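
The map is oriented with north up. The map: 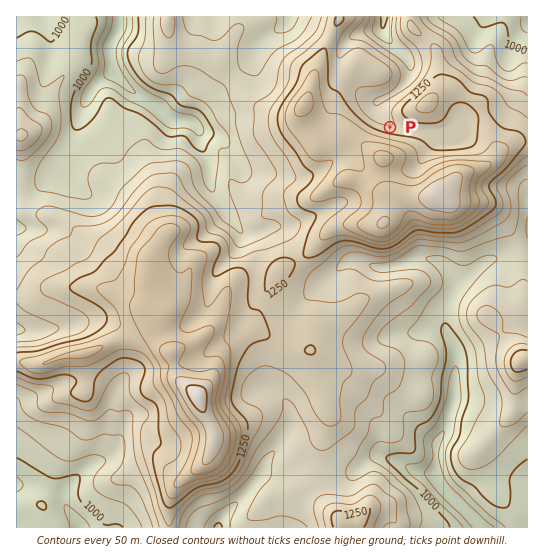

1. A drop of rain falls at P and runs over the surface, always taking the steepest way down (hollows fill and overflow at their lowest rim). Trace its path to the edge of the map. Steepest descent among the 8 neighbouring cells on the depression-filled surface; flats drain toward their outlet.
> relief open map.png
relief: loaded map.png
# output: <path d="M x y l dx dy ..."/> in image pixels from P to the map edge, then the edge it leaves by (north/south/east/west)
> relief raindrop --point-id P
<path d="M390 127l0-4-12-12 0-10 3 0 2-3 10-4 13-12 4-8 0-11-3-5-22-23-2-2 0-16"/>
exit: north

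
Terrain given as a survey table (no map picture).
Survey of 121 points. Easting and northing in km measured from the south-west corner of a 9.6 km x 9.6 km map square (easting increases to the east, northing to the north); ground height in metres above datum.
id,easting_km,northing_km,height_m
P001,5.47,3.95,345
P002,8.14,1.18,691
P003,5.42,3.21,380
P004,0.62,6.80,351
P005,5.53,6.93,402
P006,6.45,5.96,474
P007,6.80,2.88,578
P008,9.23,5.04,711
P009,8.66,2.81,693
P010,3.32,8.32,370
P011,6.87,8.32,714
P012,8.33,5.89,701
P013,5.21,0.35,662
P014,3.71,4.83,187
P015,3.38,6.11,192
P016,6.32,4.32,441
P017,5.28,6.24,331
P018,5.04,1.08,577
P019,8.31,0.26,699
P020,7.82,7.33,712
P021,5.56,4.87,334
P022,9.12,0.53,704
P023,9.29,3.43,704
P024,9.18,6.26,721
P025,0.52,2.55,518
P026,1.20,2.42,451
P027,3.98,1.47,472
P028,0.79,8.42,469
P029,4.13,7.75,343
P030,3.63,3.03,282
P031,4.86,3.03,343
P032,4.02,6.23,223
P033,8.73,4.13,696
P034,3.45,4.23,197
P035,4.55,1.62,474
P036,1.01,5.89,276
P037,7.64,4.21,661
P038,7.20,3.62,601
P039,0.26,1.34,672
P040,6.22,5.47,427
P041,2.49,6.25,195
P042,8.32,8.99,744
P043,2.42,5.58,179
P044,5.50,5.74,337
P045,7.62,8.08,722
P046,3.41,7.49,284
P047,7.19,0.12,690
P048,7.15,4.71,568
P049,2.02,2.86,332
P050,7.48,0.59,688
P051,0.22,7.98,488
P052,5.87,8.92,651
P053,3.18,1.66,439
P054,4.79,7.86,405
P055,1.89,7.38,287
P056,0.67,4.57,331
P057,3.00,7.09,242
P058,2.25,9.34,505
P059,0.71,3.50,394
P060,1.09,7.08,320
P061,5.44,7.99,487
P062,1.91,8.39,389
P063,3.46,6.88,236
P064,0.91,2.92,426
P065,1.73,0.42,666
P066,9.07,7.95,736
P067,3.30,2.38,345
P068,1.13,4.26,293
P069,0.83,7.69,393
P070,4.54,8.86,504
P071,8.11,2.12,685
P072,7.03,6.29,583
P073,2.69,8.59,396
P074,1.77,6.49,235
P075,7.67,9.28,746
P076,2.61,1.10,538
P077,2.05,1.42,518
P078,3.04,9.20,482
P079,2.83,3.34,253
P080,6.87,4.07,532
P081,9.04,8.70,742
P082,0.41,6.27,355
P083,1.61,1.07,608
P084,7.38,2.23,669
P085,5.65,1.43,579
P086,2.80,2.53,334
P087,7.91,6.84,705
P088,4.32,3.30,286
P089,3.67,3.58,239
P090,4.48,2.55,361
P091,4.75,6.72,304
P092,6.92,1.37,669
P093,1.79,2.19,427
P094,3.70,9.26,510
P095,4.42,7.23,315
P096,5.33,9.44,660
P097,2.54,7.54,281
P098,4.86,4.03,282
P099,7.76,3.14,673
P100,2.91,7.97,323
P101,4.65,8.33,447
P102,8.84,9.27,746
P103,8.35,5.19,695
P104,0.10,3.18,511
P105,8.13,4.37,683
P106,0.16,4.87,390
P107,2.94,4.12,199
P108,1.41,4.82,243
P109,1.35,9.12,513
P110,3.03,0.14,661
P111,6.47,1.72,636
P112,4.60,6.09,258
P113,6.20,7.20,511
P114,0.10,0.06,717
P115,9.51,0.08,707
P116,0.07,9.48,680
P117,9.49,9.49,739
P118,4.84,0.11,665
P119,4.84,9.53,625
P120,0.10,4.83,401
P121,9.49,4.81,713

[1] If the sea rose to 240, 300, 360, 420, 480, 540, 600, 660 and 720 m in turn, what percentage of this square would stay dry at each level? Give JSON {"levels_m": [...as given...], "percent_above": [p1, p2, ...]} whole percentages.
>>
{"levels_m": [240, 300, 360, 420, 480, 540, 600, 660, 720], "percent_above": [90, 81, 72, 63, 54, 46, 39, 32, 8]}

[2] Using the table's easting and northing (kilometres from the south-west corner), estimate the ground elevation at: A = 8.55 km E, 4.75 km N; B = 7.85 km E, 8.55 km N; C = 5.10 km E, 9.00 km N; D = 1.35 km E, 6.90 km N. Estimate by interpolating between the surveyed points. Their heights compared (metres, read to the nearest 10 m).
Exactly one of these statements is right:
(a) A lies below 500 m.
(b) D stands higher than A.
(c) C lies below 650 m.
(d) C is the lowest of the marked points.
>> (c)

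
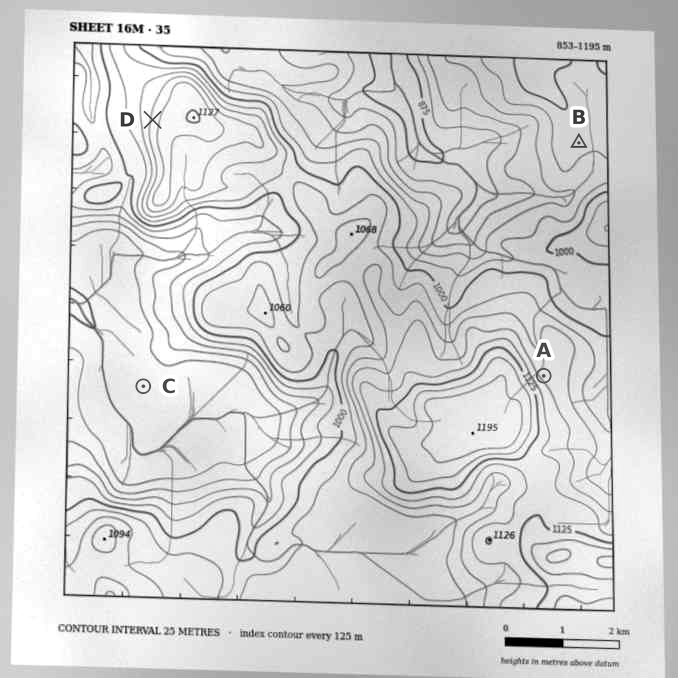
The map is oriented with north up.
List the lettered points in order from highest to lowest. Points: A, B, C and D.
D A B C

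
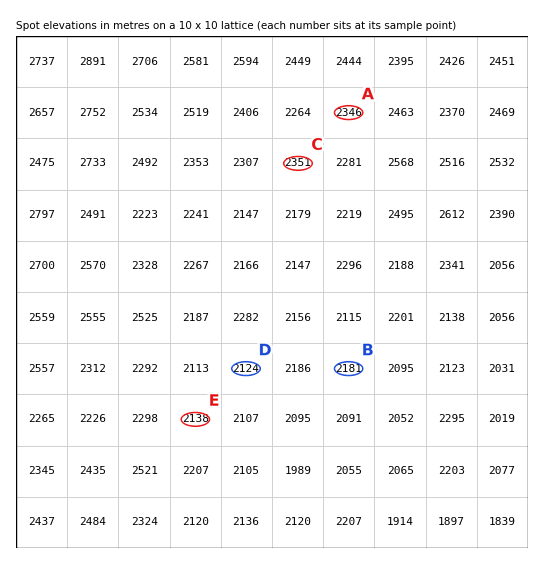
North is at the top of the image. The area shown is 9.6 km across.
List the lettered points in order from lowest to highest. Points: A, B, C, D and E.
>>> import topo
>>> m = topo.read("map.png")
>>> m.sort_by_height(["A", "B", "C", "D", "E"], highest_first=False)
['D', 'E', 'B', 'A', 'C']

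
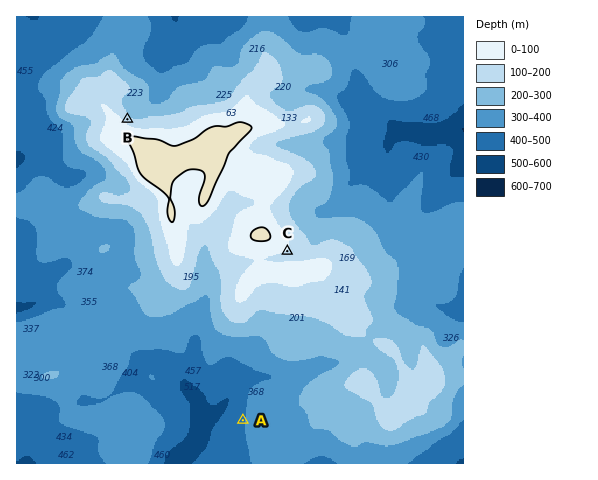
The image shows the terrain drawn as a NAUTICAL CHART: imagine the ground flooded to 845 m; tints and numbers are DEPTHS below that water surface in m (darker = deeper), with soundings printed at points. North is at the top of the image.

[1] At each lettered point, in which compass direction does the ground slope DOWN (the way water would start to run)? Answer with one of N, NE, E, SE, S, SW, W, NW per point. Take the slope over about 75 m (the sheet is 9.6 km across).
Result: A W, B NE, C SE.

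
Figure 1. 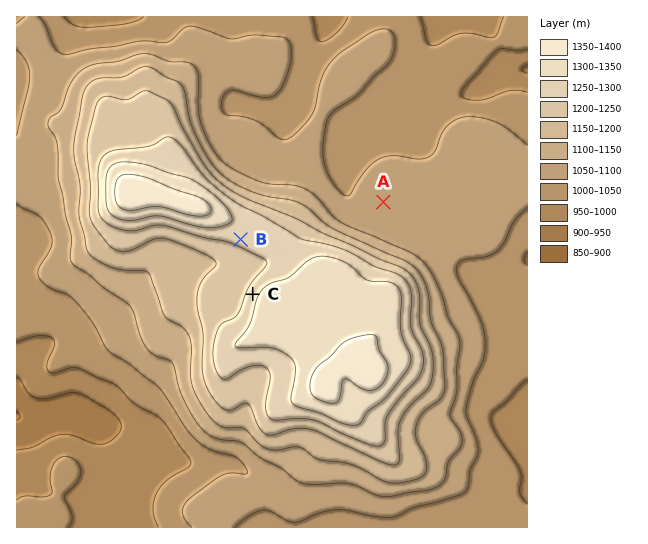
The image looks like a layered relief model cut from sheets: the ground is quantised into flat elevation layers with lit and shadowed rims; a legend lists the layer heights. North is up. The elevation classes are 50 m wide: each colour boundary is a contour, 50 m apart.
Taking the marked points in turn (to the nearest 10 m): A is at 1070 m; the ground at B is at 1270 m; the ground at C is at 1280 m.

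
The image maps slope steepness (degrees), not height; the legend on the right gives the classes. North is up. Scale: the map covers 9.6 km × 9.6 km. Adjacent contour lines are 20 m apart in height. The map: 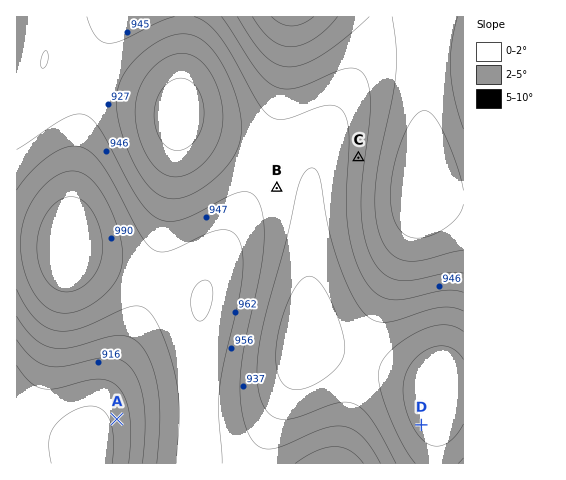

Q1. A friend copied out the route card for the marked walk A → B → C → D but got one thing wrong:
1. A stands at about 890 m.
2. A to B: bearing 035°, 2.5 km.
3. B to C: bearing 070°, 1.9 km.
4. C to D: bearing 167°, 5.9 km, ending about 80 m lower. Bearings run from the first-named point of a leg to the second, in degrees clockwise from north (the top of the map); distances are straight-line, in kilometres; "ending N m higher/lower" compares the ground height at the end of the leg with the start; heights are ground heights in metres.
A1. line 2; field distance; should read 6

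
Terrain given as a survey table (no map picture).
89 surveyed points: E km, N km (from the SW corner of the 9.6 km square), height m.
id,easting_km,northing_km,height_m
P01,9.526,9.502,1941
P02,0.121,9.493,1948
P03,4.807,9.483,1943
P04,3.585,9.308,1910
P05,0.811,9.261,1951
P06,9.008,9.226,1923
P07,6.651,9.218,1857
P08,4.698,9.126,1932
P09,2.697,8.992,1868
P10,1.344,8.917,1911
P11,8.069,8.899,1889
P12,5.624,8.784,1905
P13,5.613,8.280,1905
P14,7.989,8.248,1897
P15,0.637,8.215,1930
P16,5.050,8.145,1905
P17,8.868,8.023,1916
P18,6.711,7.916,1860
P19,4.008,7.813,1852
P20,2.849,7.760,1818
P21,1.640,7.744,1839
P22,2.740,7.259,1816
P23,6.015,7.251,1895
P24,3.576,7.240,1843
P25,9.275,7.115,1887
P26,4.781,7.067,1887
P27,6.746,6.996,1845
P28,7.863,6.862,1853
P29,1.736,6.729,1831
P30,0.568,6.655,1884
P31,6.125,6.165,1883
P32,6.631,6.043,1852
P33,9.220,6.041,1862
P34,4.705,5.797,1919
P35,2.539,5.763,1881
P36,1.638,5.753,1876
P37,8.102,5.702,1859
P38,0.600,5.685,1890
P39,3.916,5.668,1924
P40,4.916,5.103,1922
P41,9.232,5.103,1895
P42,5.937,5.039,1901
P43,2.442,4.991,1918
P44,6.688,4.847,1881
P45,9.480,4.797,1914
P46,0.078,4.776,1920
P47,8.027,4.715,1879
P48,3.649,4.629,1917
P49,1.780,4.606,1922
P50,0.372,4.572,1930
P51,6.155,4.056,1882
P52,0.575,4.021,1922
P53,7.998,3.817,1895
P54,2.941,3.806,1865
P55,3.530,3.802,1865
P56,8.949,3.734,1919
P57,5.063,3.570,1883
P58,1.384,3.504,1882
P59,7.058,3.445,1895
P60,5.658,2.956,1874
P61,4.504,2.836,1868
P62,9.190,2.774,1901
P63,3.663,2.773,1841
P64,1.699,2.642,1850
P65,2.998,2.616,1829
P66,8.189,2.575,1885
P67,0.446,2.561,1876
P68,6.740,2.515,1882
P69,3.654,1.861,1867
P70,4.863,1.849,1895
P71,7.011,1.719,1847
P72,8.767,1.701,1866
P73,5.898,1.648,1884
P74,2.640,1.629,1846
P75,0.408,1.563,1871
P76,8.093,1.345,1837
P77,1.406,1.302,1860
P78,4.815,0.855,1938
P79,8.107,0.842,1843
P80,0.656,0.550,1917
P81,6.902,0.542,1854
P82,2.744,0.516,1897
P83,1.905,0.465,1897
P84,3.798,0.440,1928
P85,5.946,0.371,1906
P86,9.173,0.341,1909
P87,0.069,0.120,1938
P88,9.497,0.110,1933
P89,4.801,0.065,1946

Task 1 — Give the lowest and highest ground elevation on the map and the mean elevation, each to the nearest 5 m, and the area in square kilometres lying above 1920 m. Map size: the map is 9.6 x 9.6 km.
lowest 1805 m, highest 1960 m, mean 1885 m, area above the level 11.7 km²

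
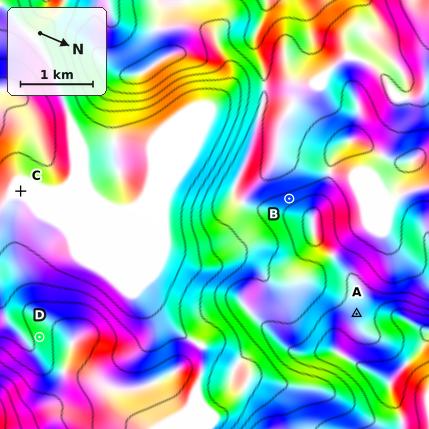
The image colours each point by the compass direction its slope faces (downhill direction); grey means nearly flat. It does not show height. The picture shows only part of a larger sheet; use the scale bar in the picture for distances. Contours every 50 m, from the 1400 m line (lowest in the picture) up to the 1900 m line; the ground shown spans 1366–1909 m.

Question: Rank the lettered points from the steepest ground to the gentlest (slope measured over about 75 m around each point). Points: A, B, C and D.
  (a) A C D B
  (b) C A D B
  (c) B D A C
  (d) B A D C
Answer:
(c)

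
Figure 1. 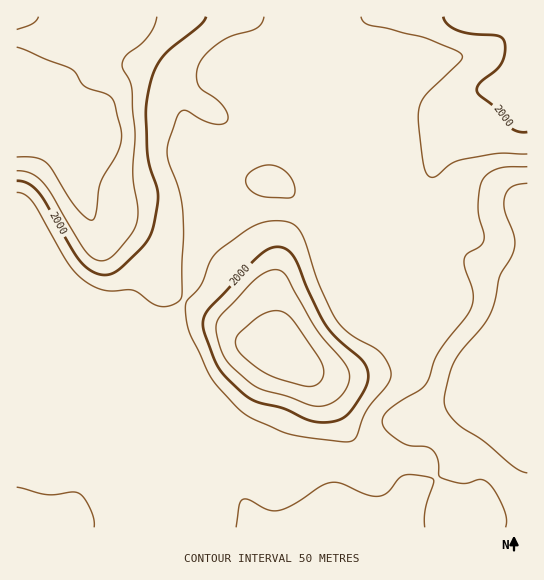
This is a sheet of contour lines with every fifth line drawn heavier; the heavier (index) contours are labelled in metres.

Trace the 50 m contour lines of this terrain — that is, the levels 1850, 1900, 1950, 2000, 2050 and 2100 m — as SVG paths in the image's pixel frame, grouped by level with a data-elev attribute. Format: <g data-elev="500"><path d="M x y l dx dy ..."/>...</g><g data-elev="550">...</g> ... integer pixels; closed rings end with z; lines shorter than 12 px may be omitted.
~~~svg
<g data-elev="1850"><path d="M527 473l-12-5-32-27-25-16-11-13-3-11 5-24 4-14 8-12 20-22 8-12 6-15 5-25 14-26 1-13-10-28 0-15 3-5 5-4 14-3"/></g><g data-elev="1900"><path d="M236 527l3-22 4-6 7 1 17 10 11 1 16-7 28-18 12-4 9 2 24 11 12 1 10-5 12-14 9-3 19 3 5 4-9 28 0 18"/><path d="M506 527l1-8-3-10-7-15-8-11-8-4-14 4-6 0-20-6-2-2-1-16-5-9-7-3-16-1-8-3-16-13-3-4-1-5 3-7 5-5 29-19 6-5 13-32 27-35 6-9 2-8 0-8-8-24-1-8 3-7 12-7 5-6 0-7-5-16-1-11 2-18 3-10 6-6 10-5 28-1"/></g><g data-elev="1950"><path d="M94 527l0-8-3-9-6-11-6-5-6-2-26 3-30-8"/><path d="M333 441l16 1 6-4 12-28 22-28 2-7-1-6-4-10-7-8-29-17-14-15-17-34-14-43-7-14-7-5-8-2-12 0-10 2-18 10-24 17-7 8-11 27-15 18 0 14 3 14 23 48 31 34 12 7 31 13z"/><path d="M285 198l8-1 2-8-4-11-9-9-8-4-9 0-11 4-7 6-1 4 0 6 8 8 11 4z"/><path d="M17 192l8 3 8 7 35 61 9 11 10 9 10 5 9 3 28 0 17 12 8 3 10 0 9-4 3-4 1-5 1-79-4-24-11-32-1-8 2-9 8-24 5-6 5 0 14 8 10 4 10 1 5-2 2-7-5-9-8-8-13-8-4-5-2-10 2-9 7-11 12-10 14-9 25-7 6-6 2-6"/><path d="M361 17l2 5 5 3 57 13 30 12 7 5 0 3-2 4-34 33-6 11-2 15 4 34 3 14 4 7 6 1 15-13 12-4 36-7 29 1"/></g><g data-elev="2000"><path d="M317 422l18-1 8-3 6-5 17-26 2-9 0-8-7-11-24-21-12-13-16-32-11-28-5-10-10-7-10-1-8 4-10 8-46 50-6 10 1 11 10 28 5 11 8 9 18 17 12 7 26 6 23 11z"/><path d="M17 181l12 3 10 9 35 60 12 14 9 6 10 2 8-2 9-6 19-18 7-10 5-12 4-20 0-17-7-22-2-13-2-37 1-19 6-24 5-12 7-9 34-28 7-9"/><path d="M443 17l5 8 10 6 15 3 24 1 6 4 2 11-3 12-6 8-17 13-2 4 0 4 3 4 17 14 13 18 8 5 9 0"/></g><g data-elev="2050"><path d="M314 406l14-1 12-8 8-14 1-12-6-10-28-34-29-52-7-5-9 0-8 4-8 7-35 37-3 11 4 18 4 10 6 8 25 21 8 4 23 6z"/><path d="M17 171l14 3 13 9 8 12 30 51 9 11 6 3 6 1 7-3 7-6 17-22 4-16-5-39 2-40-3-45-2-9-7-12-1-6 4-8 15-11 8-8 5-10 3-9"/></g><g data-elev="2100"><path d="M304 386l9 0 6-3 4-8 0-8-7-13-21-31-8-9-9-3-12 2-11 6-17 16-3 6 2 8 5 6 12 11 19 11z"/><path d="M17 157l18 1 11 4 6 8 23 37 11 11 7 2 3-7 4-30 18-31 4-17-7-32-5-7-25-10-10-14-5-4-53-21"/><path d="M17 29l16-5 5-7"/></g>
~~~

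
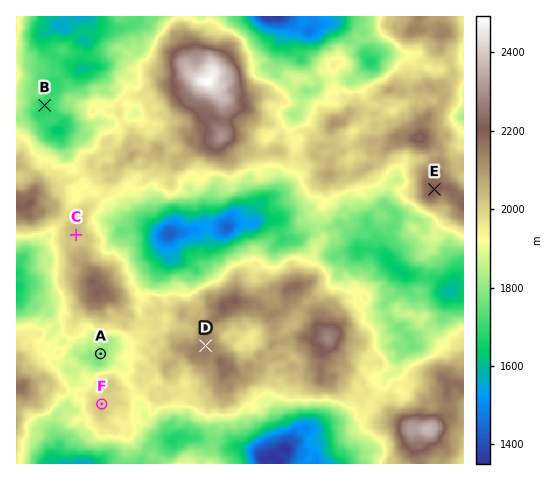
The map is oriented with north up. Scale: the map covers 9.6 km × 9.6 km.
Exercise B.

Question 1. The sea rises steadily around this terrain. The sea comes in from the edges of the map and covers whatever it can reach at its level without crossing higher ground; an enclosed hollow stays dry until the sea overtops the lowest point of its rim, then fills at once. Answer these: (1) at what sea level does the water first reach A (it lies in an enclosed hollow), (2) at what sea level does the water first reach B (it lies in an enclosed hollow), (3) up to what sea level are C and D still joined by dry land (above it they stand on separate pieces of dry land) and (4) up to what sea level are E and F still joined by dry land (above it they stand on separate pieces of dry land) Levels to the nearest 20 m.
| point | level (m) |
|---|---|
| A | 1900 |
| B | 1700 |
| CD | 1980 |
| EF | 1940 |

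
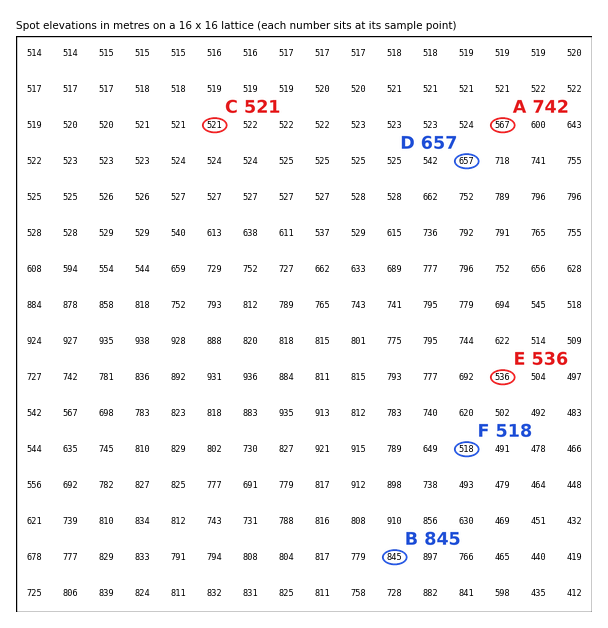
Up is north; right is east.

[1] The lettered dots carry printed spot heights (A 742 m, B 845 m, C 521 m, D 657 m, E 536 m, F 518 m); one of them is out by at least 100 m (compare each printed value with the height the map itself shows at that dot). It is A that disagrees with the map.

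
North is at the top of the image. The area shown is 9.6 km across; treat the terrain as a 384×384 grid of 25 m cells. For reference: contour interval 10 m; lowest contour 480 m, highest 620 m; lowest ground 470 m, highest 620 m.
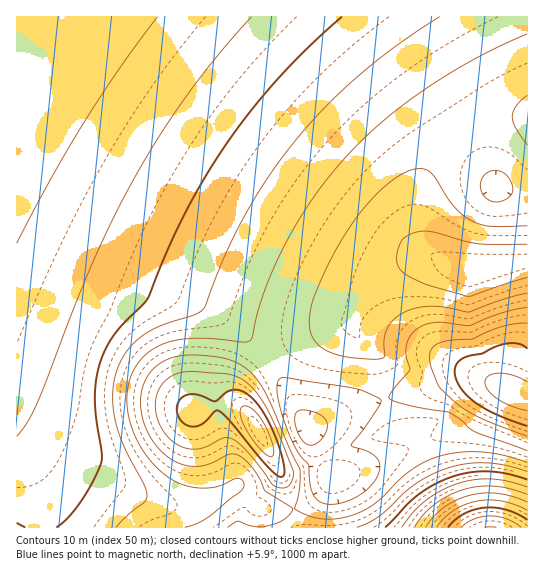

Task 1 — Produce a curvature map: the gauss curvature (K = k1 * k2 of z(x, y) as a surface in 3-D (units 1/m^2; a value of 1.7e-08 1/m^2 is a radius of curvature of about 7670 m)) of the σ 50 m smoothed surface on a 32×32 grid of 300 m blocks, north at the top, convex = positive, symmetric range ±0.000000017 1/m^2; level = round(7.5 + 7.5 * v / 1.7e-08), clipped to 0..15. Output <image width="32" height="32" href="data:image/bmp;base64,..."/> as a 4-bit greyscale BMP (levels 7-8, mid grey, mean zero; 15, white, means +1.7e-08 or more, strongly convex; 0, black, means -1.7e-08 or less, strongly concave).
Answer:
<image width="32" height="32" href="data:image/bmp;base64,Qk12AgAAAAAAAHYAAAAoAAAAIAAAACAAAAABAAQAAAAAAAACAAATCwAAEwsAABAAAAAAAAAAAAAAABEREQAiIiIAMzMzAERERABVVVUAZmZmAHd3dwCIiIgAmZmZAKqqqgC7u7sAzMzMAN3d3QDu7u4A////AHiIh3d3iIaJhniId3eJmql4iId3d3d3aFJ5iIh3eImYeIiHh3d3eKFwiYiHd3d3d3eIiId3d3nG51mIh3d3d3d3iId3d4h5mmc2eHd3d3d3d3h3d4iIdo+cqHeId3d3d3d3d3eImGPfe4iHeIiHd4iHd3d4iJhVxmiIh3d3eIiIh3d3eIiIZ3Rnh3d3d2eIiId3d3eIiHdld3iHd3d4iIh3d3d3iIh3Z3eIiIh4eId3d3d3d3d3d3d3iIiHiHd4iHd3d3d3d3d3eIiId3iHeIh3d3d3d3d3d3iIh3d3d4eId3d3h3eId3d4iHd3d3eHd3d3d3d3d3d3eIh3d3d4mHd3d3d3d3d3d3eIh3d3eIiId3d3d3d3d3d3iIiIiHd3d3d3d3d3d3d3d3iIiId3eIh3d3d3d3d3d3d3iId3d4iHd3d3d3d3d3d3d3iHd3eIh3d3d3d3d3d3d3d4h3d3iId3d3d3d3d3d3d3eId3d3iHd3d3d3d3d3d3d3eId3d3d3d3d3d3d3d3d3d3iHd3d3d3d3d3d3d3d3d3d3iHd3d3d3d3d3d3d3d3d3d4iId3d3d3d3d3d3d3d3d3d4iIh3d3d3d3d3d3d3d3d3d3iIiId3d3d3d3d3d3d3d3d3eIiHd3d3d3d3d3d3d3d3d3d3d3d3d3d3d3d3d3d3d3d3d3"/>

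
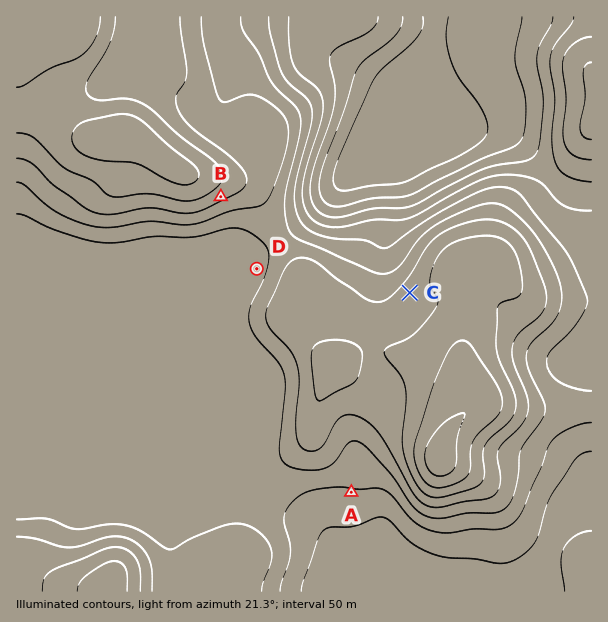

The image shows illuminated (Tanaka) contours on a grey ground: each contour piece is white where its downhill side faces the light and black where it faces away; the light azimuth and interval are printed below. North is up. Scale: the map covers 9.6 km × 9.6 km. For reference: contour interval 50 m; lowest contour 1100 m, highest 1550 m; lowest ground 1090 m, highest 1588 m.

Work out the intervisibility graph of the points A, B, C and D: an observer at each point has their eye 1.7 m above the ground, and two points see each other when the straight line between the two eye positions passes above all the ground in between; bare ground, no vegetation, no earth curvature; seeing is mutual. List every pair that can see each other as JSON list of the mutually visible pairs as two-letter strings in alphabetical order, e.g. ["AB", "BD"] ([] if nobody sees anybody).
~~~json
["BC", "BD"]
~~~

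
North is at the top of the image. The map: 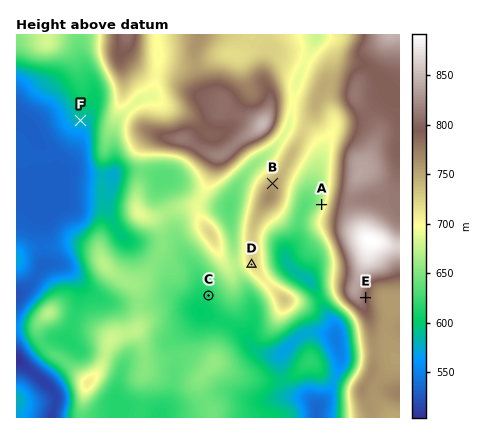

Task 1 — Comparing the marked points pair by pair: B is higher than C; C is lower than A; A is higher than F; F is lower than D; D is lower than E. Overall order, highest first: E B D A C F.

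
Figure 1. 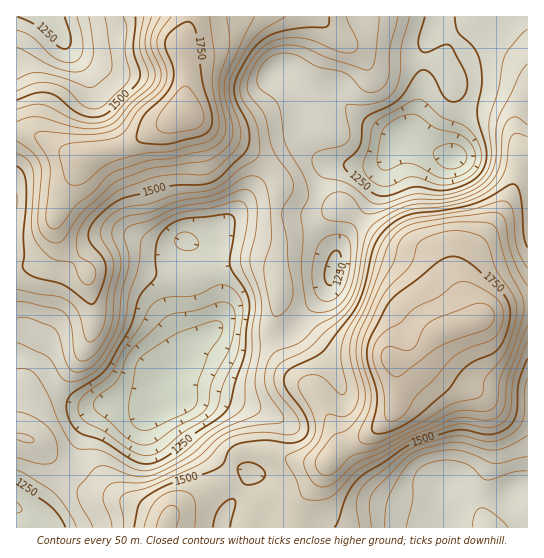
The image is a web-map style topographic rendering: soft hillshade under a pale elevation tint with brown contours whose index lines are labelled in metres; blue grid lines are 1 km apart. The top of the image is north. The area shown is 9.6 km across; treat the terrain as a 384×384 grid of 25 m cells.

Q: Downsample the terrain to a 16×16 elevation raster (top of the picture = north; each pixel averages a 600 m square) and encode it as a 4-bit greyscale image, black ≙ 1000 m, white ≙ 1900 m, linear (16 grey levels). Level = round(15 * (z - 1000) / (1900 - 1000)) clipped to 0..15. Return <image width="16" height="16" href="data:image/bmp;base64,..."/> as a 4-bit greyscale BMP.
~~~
<image width="16" height="16" href="data:image/bmp;base64,Qk32AAAAAAAAAHYAAAAoAAAAEAAAABAAAAABAAQAAAAAAIAAAAATCwAAEwsAABAAAAAAAAAAAAAAABEREQAiIiIAMzMzAERERABVVVUAZmZmAHd3dwCIiIgAmZmZAKqqqgC7u7sAzMzMAN3d3QDu7u4A////AEVoqYmZhlRVVmZ4iJqXVFVlUzWImrqGd2UyElZ6vcupVUIRNomt7clWYxEleK7u22eFMiVmne7siIVENnVr3duZhkRGdVrMypqGVEZmaKu5m6mHZnZUVXisy7qXZUIiSKqs3bhlUyNHiHnNp2VVREZlaL23VnZERVRovLmIhkRV"/>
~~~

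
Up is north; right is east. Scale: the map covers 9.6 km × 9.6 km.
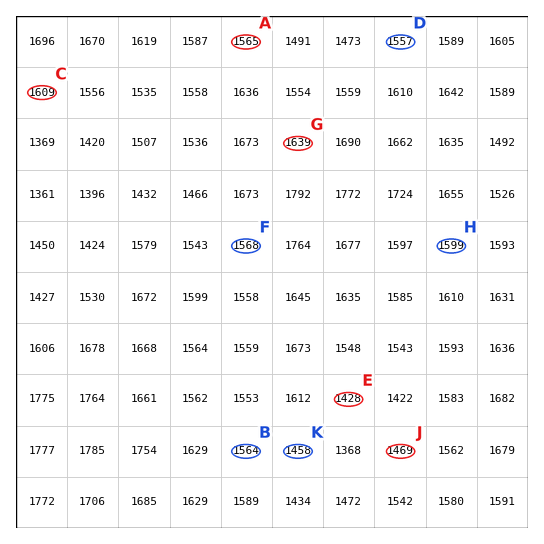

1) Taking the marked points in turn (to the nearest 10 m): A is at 1570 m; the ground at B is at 1560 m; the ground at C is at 1610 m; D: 1560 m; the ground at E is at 1430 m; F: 1570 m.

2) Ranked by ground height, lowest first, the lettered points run K J H G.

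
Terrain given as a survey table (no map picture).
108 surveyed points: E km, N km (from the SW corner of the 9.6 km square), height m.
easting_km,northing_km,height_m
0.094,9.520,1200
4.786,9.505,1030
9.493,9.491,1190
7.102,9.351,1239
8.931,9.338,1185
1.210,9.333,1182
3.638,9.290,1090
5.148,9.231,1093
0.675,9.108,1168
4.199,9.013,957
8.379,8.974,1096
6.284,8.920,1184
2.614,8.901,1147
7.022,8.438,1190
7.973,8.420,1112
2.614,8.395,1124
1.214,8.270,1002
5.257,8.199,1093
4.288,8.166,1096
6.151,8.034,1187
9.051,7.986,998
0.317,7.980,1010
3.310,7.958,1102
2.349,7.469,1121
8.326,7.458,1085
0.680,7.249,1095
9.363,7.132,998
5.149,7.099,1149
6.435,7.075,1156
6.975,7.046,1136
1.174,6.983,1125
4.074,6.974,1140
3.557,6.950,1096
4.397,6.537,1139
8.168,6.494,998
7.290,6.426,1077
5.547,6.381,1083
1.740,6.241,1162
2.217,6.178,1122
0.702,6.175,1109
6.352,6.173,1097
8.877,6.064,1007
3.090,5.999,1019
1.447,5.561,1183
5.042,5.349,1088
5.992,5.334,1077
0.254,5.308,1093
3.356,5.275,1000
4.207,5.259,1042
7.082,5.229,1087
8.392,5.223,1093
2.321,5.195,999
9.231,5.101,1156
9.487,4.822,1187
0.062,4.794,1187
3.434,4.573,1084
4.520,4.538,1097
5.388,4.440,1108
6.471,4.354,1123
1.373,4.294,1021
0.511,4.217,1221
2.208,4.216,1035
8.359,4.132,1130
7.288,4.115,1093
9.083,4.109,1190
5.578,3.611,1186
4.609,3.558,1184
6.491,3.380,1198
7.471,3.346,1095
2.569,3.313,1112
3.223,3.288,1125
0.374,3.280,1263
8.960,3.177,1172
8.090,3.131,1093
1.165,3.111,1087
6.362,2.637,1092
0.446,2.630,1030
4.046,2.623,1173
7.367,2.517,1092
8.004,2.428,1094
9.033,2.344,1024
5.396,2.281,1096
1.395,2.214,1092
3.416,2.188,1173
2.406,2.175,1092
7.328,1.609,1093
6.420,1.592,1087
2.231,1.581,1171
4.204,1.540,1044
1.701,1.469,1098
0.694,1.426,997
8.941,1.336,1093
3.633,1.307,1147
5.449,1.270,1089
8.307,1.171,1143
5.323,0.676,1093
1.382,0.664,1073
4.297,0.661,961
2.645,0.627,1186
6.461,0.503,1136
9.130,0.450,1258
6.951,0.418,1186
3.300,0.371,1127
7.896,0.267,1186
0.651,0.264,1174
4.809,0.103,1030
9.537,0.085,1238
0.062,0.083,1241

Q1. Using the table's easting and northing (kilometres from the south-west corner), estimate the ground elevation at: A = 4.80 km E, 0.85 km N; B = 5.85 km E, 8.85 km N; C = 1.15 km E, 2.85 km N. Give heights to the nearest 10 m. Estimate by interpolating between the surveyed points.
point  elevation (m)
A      1000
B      1120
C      1070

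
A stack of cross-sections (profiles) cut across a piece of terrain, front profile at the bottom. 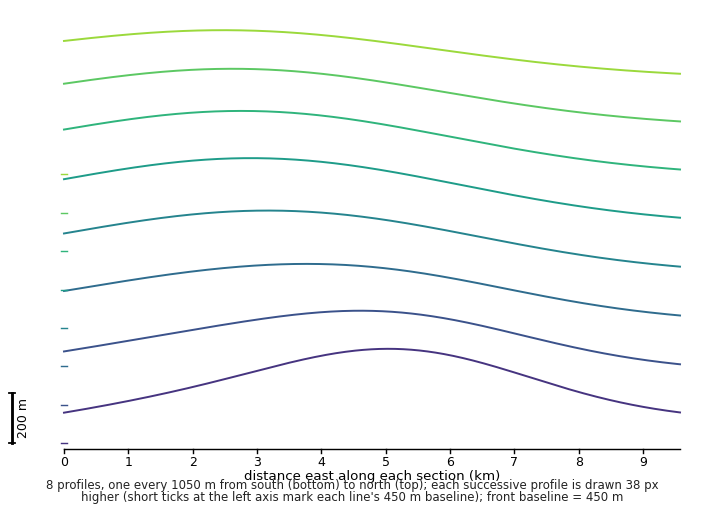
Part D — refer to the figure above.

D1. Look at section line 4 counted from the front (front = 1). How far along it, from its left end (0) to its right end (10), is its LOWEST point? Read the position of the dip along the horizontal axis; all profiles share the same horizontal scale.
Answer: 10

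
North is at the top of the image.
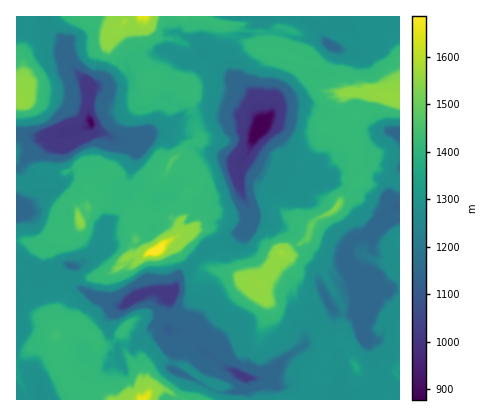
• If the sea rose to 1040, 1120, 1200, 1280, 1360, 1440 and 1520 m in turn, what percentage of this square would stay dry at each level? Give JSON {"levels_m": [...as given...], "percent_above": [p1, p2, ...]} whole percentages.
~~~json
{"levels_m": [1040, 1120, 1200, 1280, 1360, 1440, 1520], "percent_above": [96, 94, 79, 65, 37, 8, 5]}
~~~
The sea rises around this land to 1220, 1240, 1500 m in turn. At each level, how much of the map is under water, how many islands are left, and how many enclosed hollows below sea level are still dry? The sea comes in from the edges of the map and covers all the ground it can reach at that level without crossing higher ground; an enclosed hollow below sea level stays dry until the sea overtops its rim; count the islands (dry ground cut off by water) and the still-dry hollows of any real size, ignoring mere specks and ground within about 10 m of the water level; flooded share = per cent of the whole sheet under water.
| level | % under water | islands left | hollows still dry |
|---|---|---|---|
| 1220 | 10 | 0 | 6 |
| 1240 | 11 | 0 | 4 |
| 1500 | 94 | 4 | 0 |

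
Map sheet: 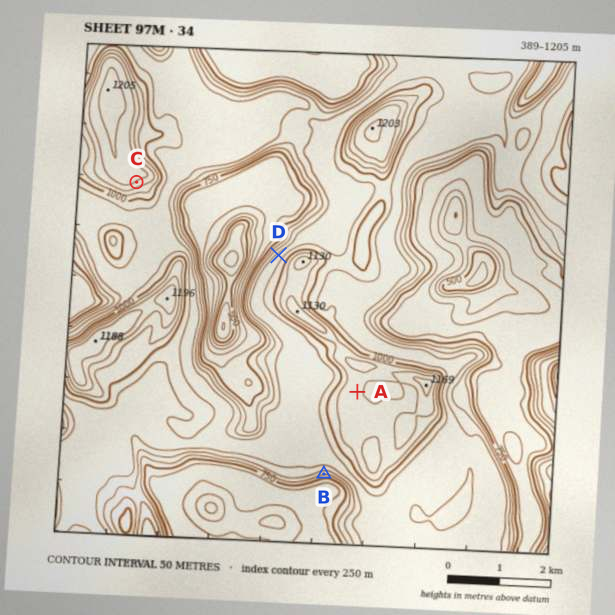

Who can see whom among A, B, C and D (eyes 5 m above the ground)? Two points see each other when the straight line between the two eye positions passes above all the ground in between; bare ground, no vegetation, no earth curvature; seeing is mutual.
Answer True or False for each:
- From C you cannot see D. False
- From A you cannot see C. False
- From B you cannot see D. True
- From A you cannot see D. True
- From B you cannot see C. True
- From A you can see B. False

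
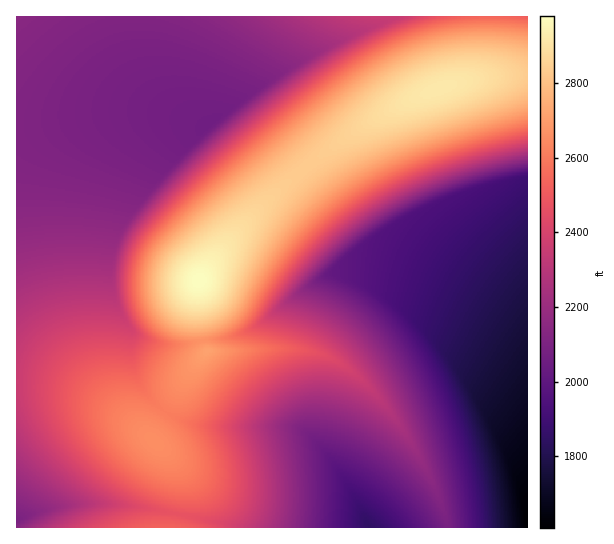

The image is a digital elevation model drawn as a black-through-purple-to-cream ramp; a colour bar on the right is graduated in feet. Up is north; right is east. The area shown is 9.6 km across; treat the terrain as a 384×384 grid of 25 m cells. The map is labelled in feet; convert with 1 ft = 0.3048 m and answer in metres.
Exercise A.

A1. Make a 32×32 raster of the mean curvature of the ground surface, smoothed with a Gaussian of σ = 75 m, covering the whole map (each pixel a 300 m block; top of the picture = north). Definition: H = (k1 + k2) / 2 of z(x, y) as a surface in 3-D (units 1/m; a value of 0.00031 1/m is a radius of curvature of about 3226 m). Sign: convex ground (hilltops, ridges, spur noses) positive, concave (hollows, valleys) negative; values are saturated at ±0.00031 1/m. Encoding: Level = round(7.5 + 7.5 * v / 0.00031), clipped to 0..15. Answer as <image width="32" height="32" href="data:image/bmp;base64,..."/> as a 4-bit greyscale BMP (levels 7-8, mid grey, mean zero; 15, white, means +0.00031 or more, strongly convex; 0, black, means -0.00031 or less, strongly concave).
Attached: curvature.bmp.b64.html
<image width="32" height="32" href="data:image/bmp;base64,Qk12AgAAAAAAAHYAAAAoAAAAIAAAACAAAAABAAQAAAAAAAACAAATCwAAEwsAABAAAAAAAAAAAAAAABEREQAiIiIAMzMzAERERABVVVUAZmZmAHd3dwCIiIgAmZmZAKqqqgC7u7sAzMzMAN3d3QDu7u4A////ABR4mZh2QzRWZVRBN3fKiIV0IRESNXmZmIiHdHd36IiEd3d4iJmZmZiId0Z3ediIdHd4iJmZmZmIh3ZHd32YiGZ4iIiZmZmYiHd0Z3etiIdHiIiJmZmYiHd2Rnd46YiGV4iImZmYZVVEQ1d3fLiIdHeIiJmZZpmId3Znd62IiFV3iIiJl2mZiHd3Z3noiIdHd4iIiIWZmYd3d3eumIh0Z3eIiIiFmayqmZmt2YiIVXd3iIiIcyEkV73dyoiIhld3d4iIiFCLuYQCeIiIiGV3d3eIiIcJu7u7oQeIiIVXd3d3iIiGC7u7u6kwWIZGd3d3d4h3dDu7u6qZlgBFd3d3d3d3d3Q7u7qpmZmAB3d3d3d3d3d2C7uqqZmZmSBnd3d3d3d3dwiqqqmZmZmVAnd3d3d3d3dQmqqpmZmZmYEDd3d3d3d3chmqqpmZmZmZcQFXd3d3d3cDmqmZmZmZmZmEAAJ3d3d3cFmpmZmZmZmZmZhkd3d3d3YFmZmZmZmZmZmZmXd3d3d3YEmZmZmZmZmZmZl3d3d3d3cCmZmZmZmZmZmZd3d3d3d3cQiZmaqqqqqpmXd3d3d3d3cwWZqqqqqqqqp3d3d3d3d3dgB5qqqqqqqqd3d3d3d3d3d0Aoqqqqqqqnd3d3d3d3d3d3MBeqqqqqp3d3d3d3d3d3d4dABIqqqq"/>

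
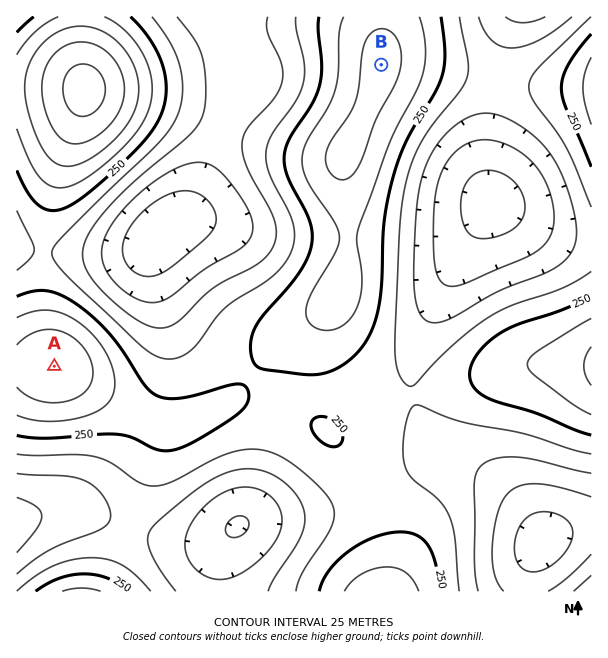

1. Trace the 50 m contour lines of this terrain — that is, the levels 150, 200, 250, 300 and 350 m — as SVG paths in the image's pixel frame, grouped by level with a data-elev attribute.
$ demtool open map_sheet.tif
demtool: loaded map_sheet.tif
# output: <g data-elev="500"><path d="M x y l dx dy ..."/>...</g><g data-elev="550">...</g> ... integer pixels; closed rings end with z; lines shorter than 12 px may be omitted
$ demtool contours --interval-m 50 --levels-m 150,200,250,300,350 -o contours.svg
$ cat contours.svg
<g data-elev="150"><path d="M531 572l-10-5-6-10 0-15 5-15 7-9 10-6 12 0 12 4 8 6 3 6 0 9-3 9-8 11-10 9-11 5z"/><path d="M231 537l-3-1-2-5 2-9 9-6 5 0 4 2 3 6-3 7-7 6z"/><path d="M146 276l-8-2-6-4-5-6-4-7 0-15 9-18 18-18 20-12 9-3 9 0 7 1 8 4 8 8 4 9 1 9-4 9-12 12-32 26-12 6z"/><path d="M476 238l-9-7-4-10-2-17 2-15 6-10 8-6 11-3 12 2 12 8 9 11 4 13-2 12-5 9-12 8-17 5z"/></g><g data-elev="200"><path d="M176 591l-16-21-9-18-3-12 3-10 20-20 36-28 21-10 20-3 18 3 18 10 14 15 7 16-1 12-4 12-26 41-6 13"/><path d="M478 591l-4-27 0-78 2-12 4-7 6-5 8-3 22-2 20 3 55 13"/><path d="M591 575l-17 16"/><path d="M17 473l49 3 18 4 10 6 7 8 7 10 3 11-2 7-7 6-52 22-15 9-18 15"/><path d="M434 323l-8-2-6-7-4-11-2-15 2-73 3-23 4-18 5-13 7-14 9-11 11-10 12-8 10-4 11-1 10 2 17 7 16 12 14 13 10 15 10 21 9 27 3 20-2 15-8 13-15 12-54 21-48 28z"/><path d="M268 17l-1 15 14 31 2 9-1 9-3 9-6 9-26 30-4 9-1 9 2 11 4 12 26 49 2 12-1 12-6 11-10 9-46 25-37 35-8 4-9 1-10-2-12-6-15-11-17-15-10-12-8-10-4-11 0-9 1-9 5-10 18-24 29-29 52-43 9-11 5-9 3-10 1-15-3-33-8-18-18-24"/><path d="M572 17l-17 13-15 9-15 7-13 2-11-2-9-5-8-11-5-13"/></g><g data-elev="250"><path d="M129 591l-10-7-11-6-12-3-12-1-13 1-12 3-23 13"/><path d="M441 591l-6-30-7-16-11-9-7-3-9-1-12 1-14 4-25 13-11 10-10 10-6 11-4 10"/><path d="M328 446l7 1 5-3 3-6-1-7-6-8-6-4-7-3-6 1-5 5 0 9 7 9z"/><path d="M17 435l28 3 56-4 18 0 13 4 24 11 15 1 21-7 39-24 14-12 4-11-3-9-7-3-11 1-46 13-14 1-10-3-8-5-6-6-21-34-14-18-15-15-16-13-16-10-15-4-14 0-16 5"/><path d="M591 297l-33 14-42 14-16 8-12 9-10 11-6 10-2 11 1 7 3 6 6 6 7 5 49 15 39 17 16 5"/><path d="M17 170l10 21 9 12 12 7 12 0 15-8 21-16 35-31 20-23 8-13 5-14 2-15-1-15-4-15-7-15-11-15-12-13"/><path d="M591 34l-13 16-10 15-5 12-2 10 4 20 26 60"/><path d="M34 17l-17 15"/><path d="M319 17l-1 13 4 36-3 20-7 18-23 36-4 9-1 9 1 10 3 11 22 43 2 12-1 12-4 14-9 15-40 48-5 10-3 12 3 15 6 8 8 2 42 5 20-3 19-11 15-16 11-20 4-16 3-18 4-73 8-39 12-36 30-51 8-21 2-21-4-33"/></g><g data-elev="300"><path d="M17 387l9 8 12 5 13 3 14-1 12-4 9-7 5-8 2-11-2-12-7-12-10-10-12-6-12-3-12 2-11 5-10 9"/><path d="M591 347l-5 9-2 10 1 9 6 10"/><path d="M337 179l5 1 6-2 9-9 6-13 13-37 17-31 6-13 2-15-1-13-5-11-9-7-11 1-4 3-5 7-4 13-3 33-4 16-6 12-16 24-6 12-2 9 2 8 4 7z"/><path d="M60 165l9 1 11-2 12-6 13-10 21-22 7-12 4-12 2-10-1-12-3-12-6-12-7-10-9-8-11-7-10-4-11-1-10 1-11 4-9 5-9 8-7 9-5 10-4 11-1 12 1 13 8 32 13 24 6 6z"/></g><g data-elev="350"><path d="M78 116l8 0 9-4 6-8 4-11 0-10-4-9-7-6-8-4-8 1-7 4-5 6-3 9 0 11 3 9 5 7z"/></g>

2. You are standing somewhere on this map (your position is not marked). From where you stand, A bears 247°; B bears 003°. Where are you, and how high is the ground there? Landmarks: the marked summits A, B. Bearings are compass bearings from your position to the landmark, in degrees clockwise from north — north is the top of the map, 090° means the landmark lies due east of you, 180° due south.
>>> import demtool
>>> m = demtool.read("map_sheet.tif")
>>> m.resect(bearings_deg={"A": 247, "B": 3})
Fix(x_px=373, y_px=231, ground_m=265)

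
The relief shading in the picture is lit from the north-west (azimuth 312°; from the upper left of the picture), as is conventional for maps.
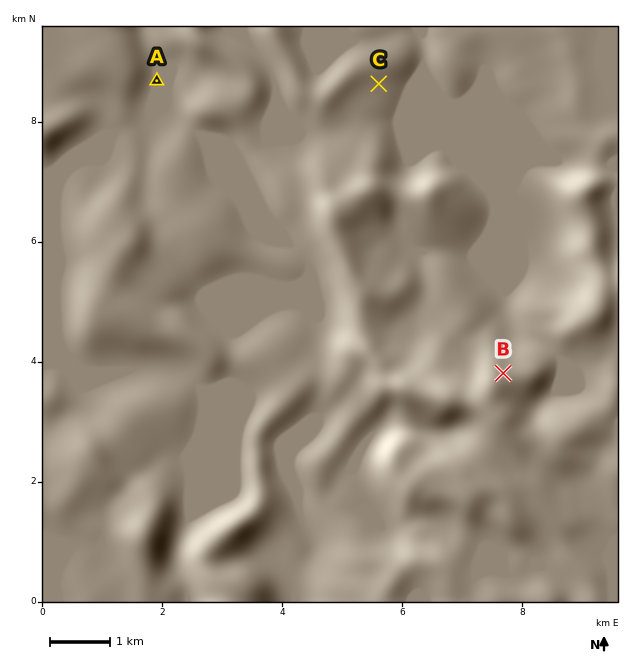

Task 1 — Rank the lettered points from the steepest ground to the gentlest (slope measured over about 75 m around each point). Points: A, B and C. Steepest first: B C A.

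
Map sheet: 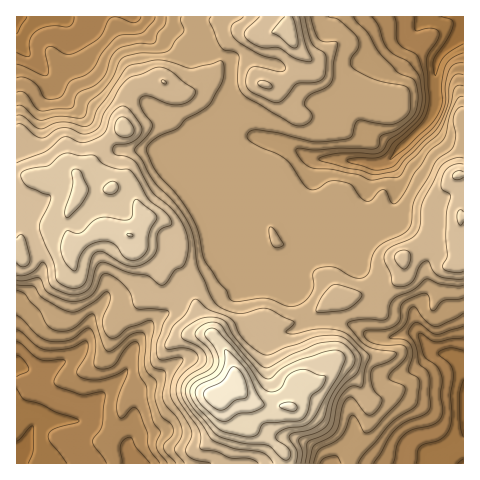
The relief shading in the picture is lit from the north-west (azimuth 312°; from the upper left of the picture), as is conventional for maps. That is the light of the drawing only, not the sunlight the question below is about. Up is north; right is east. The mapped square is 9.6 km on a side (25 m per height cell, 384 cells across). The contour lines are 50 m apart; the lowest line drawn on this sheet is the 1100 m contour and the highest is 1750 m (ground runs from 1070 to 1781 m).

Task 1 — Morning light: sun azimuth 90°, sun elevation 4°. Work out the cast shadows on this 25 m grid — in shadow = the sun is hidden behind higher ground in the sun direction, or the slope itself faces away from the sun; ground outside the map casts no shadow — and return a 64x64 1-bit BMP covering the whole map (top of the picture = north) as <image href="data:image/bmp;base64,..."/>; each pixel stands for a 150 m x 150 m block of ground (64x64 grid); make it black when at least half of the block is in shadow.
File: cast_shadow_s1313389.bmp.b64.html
<image width="64" height="64" href="data:image/bmp;base64,Qk0+AgAAAAAAAD4AAAAoAAAAQAAAAEAAAAABAAEAAAAAAAACAAATCwAAEwsAAAIAAAAAAAAA////AAAAAAD//////A4AAP/////8BwAA/////zgBAAD/////AACAAP////wAAMAA/////AAAwAD////4AAHAAP////gAAcAA////+AABwAD////wAAHAAP////AMAIAA/////B4AAAD////+HwAAAP////4fAAAA/////j+AAAD////8P8AAAP////wf4AAA////+AfgADD////wAOAAcP////AAAADw/P//4AAAAOD8fD/AAAAA4P4+B4AD8ADg/g8BgAf4AGD/D3AAB/gAAP8HcAAD+AAQ/wcAAADw/jj+DwAAAGP+eL4fAAAAD/58vh8AADA//j4+H4AAcD/+fn4PAADwB/9+fgIAAPAD//7+8AAA8AP//v5wwADwA//+/gPAAOAD//7+AYAA4AP//v8BgABgAf/+vwAAACAA//CfiAAAAAH//I+IAAAAH//8jwAAAAA///6eAAAAAD///v4AAAAAH//+/gAAAAAB//6eIAAAAMAP/p5+AAAAAA/+P/4AAAcAB/5//gAADgAB/3/+AAA8AAD/f/4AAfgAAP9//gAD+ABAf//+AAfwAAA+//8YD+AAAD7//zAP4AAAPv//8A/AgAA+///wB8PAAD7//wAD34AAHv//AB//AAAP9/9///8AAAf/////7gAAQf/////uAAAA//////4AAAD//////gAAAA=="/>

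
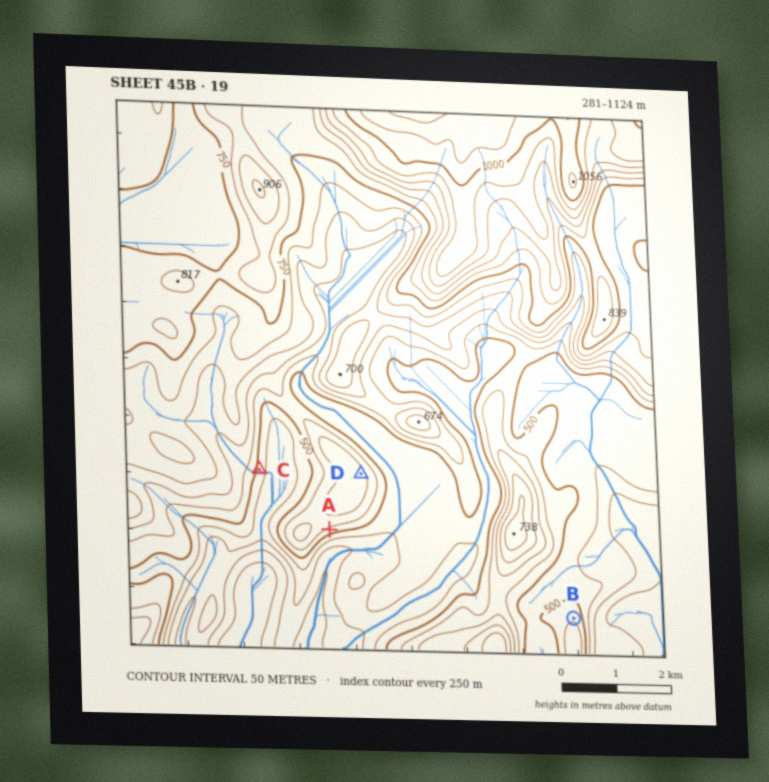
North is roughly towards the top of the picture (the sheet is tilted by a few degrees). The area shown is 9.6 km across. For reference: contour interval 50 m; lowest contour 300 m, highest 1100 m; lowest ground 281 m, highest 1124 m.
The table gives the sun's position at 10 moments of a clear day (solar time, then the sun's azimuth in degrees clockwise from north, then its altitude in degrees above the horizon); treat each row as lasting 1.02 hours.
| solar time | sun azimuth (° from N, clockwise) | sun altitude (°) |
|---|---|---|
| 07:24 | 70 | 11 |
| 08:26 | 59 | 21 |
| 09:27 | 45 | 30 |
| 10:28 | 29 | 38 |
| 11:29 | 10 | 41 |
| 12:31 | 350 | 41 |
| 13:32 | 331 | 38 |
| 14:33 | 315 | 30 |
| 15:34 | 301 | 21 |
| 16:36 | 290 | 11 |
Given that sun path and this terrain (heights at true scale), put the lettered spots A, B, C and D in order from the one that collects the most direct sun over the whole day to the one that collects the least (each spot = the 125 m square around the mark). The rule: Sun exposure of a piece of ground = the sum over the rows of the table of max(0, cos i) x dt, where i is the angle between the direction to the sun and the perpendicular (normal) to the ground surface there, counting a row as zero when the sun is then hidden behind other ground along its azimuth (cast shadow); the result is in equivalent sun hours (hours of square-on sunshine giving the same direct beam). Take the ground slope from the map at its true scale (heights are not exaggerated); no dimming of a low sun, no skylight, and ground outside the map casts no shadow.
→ B > D > C > A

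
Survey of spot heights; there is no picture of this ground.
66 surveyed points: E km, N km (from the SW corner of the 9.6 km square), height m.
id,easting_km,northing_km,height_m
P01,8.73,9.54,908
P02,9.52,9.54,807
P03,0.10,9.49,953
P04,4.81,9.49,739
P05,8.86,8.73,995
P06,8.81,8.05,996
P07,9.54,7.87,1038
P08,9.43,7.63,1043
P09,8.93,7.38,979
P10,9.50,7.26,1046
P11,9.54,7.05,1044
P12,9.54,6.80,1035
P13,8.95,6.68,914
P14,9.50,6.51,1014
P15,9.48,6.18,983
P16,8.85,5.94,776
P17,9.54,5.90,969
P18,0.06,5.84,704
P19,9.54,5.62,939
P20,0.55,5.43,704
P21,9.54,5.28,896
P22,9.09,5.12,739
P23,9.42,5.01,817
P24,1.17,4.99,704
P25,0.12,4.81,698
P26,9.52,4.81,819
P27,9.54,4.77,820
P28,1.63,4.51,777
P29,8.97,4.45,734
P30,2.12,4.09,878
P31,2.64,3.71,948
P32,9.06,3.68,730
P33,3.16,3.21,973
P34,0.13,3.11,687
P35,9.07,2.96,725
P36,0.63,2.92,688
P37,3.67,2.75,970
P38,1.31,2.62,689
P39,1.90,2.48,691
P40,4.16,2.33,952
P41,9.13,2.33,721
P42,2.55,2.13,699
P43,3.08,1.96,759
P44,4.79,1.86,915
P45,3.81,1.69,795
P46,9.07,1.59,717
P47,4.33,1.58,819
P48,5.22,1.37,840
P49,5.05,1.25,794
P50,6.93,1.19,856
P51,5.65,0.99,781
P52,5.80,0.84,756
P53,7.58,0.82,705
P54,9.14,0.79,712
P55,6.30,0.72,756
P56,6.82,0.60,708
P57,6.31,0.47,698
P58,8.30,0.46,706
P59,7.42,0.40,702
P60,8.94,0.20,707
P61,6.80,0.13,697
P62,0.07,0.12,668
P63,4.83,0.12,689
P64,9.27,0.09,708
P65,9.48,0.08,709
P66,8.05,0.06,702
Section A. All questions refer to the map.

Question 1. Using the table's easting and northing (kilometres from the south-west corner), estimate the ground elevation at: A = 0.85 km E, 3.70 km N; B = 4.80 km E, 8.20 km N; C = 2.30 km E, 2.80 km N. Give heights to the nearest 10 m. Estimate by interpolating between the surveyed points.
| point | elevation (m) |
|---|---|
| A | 690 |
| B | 740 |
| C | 780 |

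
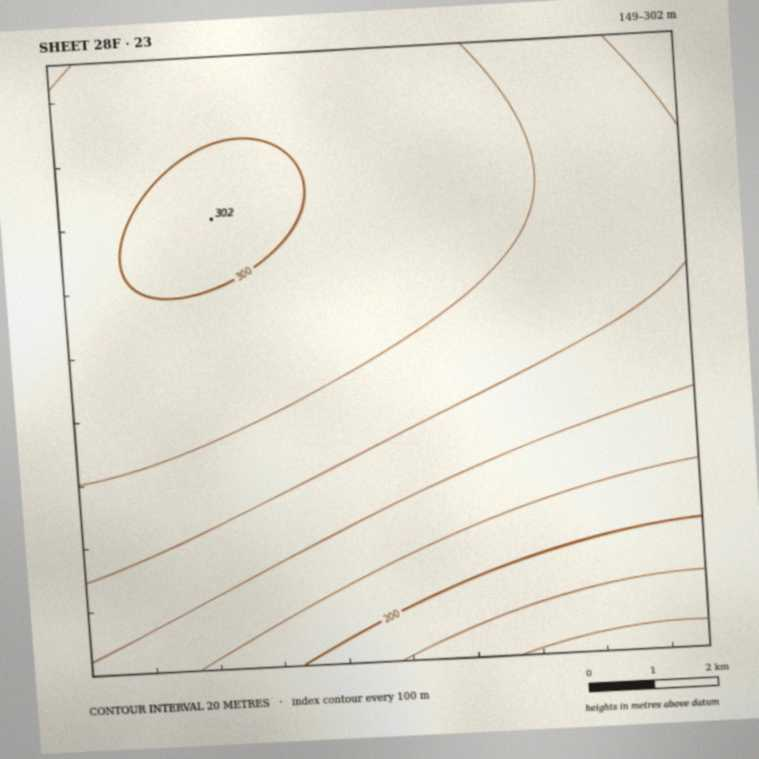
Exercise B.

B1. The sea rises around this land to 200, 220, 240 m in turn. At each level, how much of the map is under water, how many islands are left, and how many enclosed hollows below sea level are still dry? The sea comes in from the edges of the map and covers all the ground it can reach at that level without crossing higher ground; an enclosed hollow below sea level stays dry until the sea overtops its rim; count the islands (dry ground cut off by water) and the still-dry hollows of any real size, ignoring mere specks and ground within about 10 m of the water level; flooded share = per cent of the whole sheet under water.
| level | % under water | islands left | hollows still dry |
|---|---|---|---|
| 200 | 9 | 0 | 0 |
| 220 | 15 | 0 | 0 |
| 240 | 24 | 0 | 0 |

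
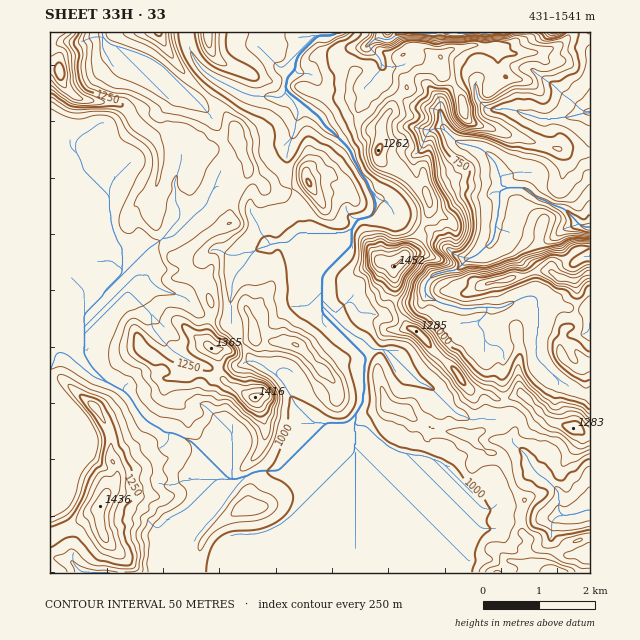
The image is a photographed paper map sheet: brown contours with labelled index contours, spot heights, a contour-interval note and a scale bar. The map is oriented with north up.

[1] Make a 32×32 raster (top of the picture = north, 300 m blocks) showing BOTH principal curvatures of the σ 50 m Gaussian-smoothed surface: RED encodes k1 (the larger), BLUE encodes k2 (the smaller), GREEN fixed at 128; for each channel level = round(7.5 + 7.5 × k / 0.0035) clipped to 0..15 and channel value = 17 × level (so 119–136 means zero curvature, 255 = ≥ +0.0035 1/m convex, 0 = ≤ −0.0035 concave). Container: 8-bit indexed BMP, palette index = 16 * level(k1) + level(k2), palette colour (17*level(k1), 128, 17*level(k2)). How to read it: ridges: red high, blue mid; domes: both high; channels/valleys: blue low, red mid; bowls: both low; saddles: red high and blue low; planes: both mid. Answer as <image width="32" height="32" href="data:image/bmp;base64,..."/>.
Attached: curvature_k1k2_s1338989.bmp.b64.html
<image width="32" height="32" href="data:image/bmp;base64,Qk02CAAAAAAAADYEAAAoAAAAIAAAACAAAAABAAgAAAAAAAAEAAATCwAAEwsAAAABAAAAAAAAAIAAABGAAAAigAAAM4AAAESAAABVgAAAZoAAAHeAAACIgAAAmYAAAKqAAAC7gAAAzIAAAN2AAADugAAA/4AAAACAEQARgBEAIoARADOAEQBEgBEAVYARAGaAEQB3gBEAiIARAJmAEQCqgBEAu4ARAMyAEQDdgBEA7oARAP+AEQAAgCIAEYAiACKAIgAzgCIARIAiAFWAIgBmgCIAd4AiAIiAIgCZgCIAqoAiALuAIgDMgCIA3YAiAO6AIgD/gCIAAIAzABGAMwAigDMAM4AzAESAMwBVgDMAZoAzAHeAMwCIgDMAmYAzAKqAMwC7gDMAzIAzAN2AMwDugDMA/4AzAACARAARgEQAIoBEADOARABEgEQAVYBEAGaARAB3gEQAiIBEAJmARACqgEQAu4BEAMyARADdgEQA7oBEAP+ARAAAgFUAEYBVACKAVQAzgFUARIBVAFWAVQBmgFUAd4BVAIiAVQCZgFUAqoBVALuAVQDMgFUA3YBVAO6AVQD/gFUAAIBmABGAZgAigGYAM4BmAESAZgBVgGYAZoBmAHeAZgCIgGYAmYBmAKqAZgC7gGYAzIBmAN2AZgDugGYA/4BmAACAdwARgHcAIoB3ADOAdwBEgHcAVYB3AGaAdwB3gHcAiIB3AJmAdwCqgHcAu4B3AMyAdwDdgHcA7oB3AP+AdwAAgIgAEYCIACKAiAAzgIgARICIAFWAiABmgIgAd4CIAIiAiACZgIgAqoCIALuAiADMgIgA3YCIAO6AiAD/gIgAAICZABGAmQAigJkAM4CZAESAmQBVgJkAZoCZAHeAmQCIgJkAmYCZAKqAmQC7gJkAzICZAN2AmQDugJkA/4CZAACAqgARgKoAIoCqADOAqgBEgKoAVYCqAGaAqgB3gKoAiICqAJmAqgCqgKoAu4CqAMyAqgDdgKoA7oCqAP+AqgAAgLsAEYC7ACKAuwAzgLsARIC7AFWAuwBmgLsAd4C7AIiAuwCZgLsAqoC7ALuAuwDMgLsA3YC7AO6AuwD/gLsAAIDMABGAzAAigMwAM4DMAESAzABVgMwAZoDMAHeAzACIgMwAmYDMAKqAzAC7gMwAzIDMAN2AzADugMwA/4DMAACA3QARgN0AIoDdADOA3QBEgN0AVYDdAGaA3QB3gN0AiIDdAJmA3QCqgN0Au4DdAMyA3QDdgN0A7oDdAP+A3QAAgO4AEYDuACKA7gAzgO4ARIDuAFWA7gBmgO4Ad4DuAIiA7gCZgO4AqoDuALuA7gDMgO4A3YDuAO6A7gD/gO4AAID/ABGA/wAigP8AM4D/AESA/wBVgP8AZoD/AHeA/wCIgP8AmYD/AKqA/wC7gP8AzID/AN2A/wDugP8A/4D/AKWDpJTXpYaHl4Z3d4eHh4eHh4eHh4eHh4aktLan18S0l4WG6LeVhYemlXd3h3d3h4eHh4eHh4d3h6XGhKWD1bTWlabXloV1d4bGhXWFhoeHh4eHh4eHh4eHhnWmxZSUxXS12KZ2loWFh4bGyLiWhoeHh4eHh4eHh3eHh6aUdIWEdnSn2JaWt7eGd4Snl5eGh4eHh4eHh4eHh4aGpti2lYZ3hKjHp4aGhXZ3h5SGhoeHh4eHh4d3d3eFlna2dYOnhYeGhOaWl5aXhneHxaWGd3eHh3d3h3eGhpampqaFhreFh3dz9oaGhqeVh3d09oSHh3d3h4eGhpeFhrWkhIZ1hLZ3d3L3hoWEhKeGdnPmhIaHh4d3hoaWx8bHtqaVprfn5odz9reGg5eXp5RjlueUdXWVpYW218d2hYOThWXG1aalhPXXlYOWp4aEhaX4/MSElqfHg9d1loZz1uXm5vd0hKHFpnSEdoWnp7e29qWlkYaV55WD6HV2dJX4dIPmdHSCx4WGhpaWpsaWhJSygIF0dPamhYXGhoSl95V0huWEg+e3h4eHhqfYhYW2+fjAx9f4pnaGdqNzc/d0hHaGtYSlxpV3d4d1p7aFtcbFYaWmlYWFhoaG1/X4pYOHh4bIhYXHlId3h4aVhpanc9aSyJeGdnaHh4aD43Kkk5KEhZaHhpWlh4eHh3eHhoSF2IK2p4Z3d4eHhKXlhKDX18eVgnRzg7OHl5eXh4eVt7e3dIZ2p4eHh6aTtviFgMDV9/f48/b29oeHd4eHd5TIhbaEd4eHh4eHdaT6+Oj19IBhc4O22cOhh4eHh4Z2pIbHlZWFd4d3h4d15ciU5bOA1oN1dZOQtPiHh3eGp4W3dYam2cV2h4aFlaWjk2OUxNfZlIWHl8eQcIeHh4anpqeGhoa2g4aHhpTnhLaFdmT4taaEhZe2w6C2h4eHd4aXt4WXhoalp6aS95W2poN0tviFhIWEpIG1yYaHd4d3hoXHhaiGdse1hqP4preApdfF14S3hoWXlnanhYeHh4eHZMeGl6d113WGk9eXhJL5pZLolJaUg4R0hbeWh3eHh4WVt4anl6XIhYeEt5aBlfemt8RxgHG15+fGuJZ2hYV0pteWqKeFtriWmJWmcZe255OyspD49feWdYSVlnO25fT3p5V1dZbHdYaGhIKWp4Sm6KSCgPqAcHJ0poaEs/alhZWEhYemtoODlJPUx5a3dXW0yLKx9sHohcalhof2hWR2dod2tcWApdi4pYKUhqenlaW1pdiEg7fVs5SWpdamhHZ3dZT2gOamhoW3kci4pqTU56a355WGprXGx7eEs6OElaW2+ISR+HV3h5eVkaD047Cg4KCw4PDz59bD9rU="/>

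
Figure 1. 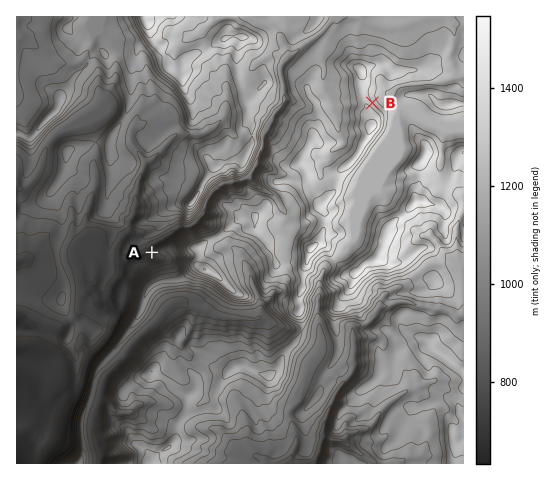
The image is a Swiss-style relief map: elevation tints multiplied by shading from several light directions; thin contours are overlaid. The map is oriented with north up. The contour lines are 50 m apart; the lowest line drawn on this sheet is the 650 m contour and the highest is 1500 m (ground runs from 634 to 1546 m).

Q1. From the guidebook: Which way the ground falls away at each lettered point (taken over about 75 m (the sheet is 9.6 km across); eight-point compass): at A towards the W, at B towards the NE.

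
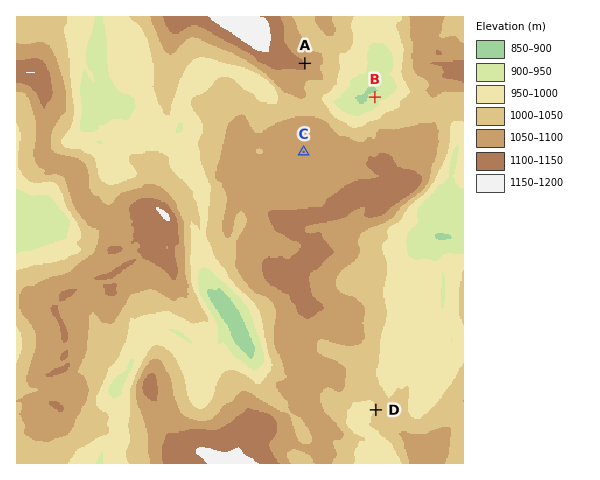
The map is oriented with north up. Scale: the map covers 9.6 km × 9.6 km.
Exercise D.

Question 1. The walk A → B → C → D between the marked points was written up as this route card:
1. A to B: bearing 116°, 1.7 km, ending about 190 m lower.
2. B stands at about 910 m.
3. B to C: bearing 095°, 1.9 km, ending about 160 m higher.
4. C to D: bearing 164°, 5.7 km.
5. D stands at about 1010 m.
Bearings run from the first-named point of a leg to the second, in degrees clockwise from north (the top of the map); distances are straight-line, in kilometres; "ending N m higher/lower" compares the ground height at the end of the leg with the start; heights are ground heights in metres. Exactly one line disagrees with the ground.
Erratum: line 3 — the bearing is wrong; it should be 232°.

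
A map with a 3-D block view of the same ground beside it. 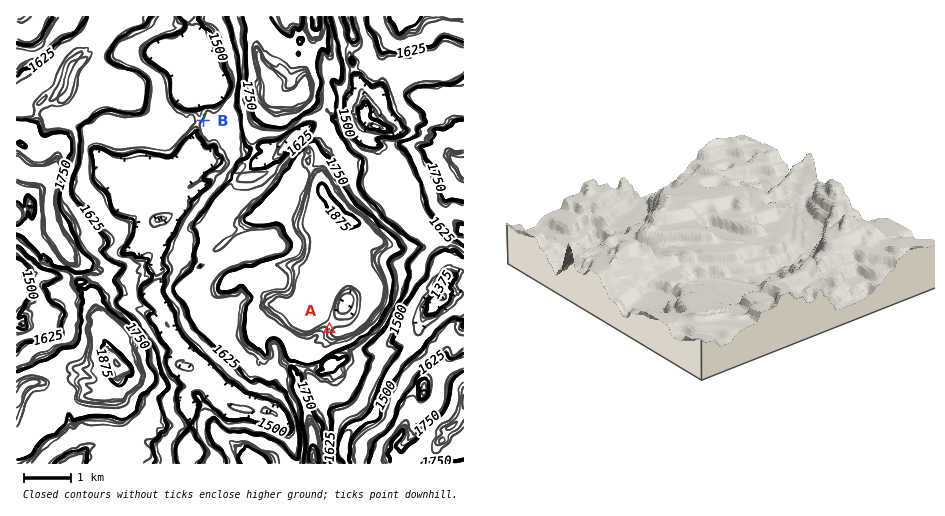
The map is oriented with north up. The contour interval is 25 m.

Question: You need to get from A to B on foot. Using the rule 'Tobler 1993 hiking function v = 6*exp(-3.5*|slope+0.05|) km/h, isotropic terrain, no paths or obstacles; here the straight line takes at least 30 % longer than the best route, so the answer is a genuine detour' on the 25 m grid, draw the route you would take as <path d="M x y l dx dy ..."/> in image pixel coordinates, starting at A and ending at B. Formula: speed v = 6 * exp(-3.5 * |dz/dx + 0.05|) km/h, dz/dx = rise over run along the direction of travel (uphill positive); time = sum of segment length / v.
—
<path d="M329 329l0-17-23-47 0-22-2-5-9-8-3-7-16-16-3-1-7-7-2-2-7 4-4 0-2-1-7-7-7-4-1-1-6-13 0-1 4-7 0-2-9-17-3-3-4-7-12-13-3-5"/>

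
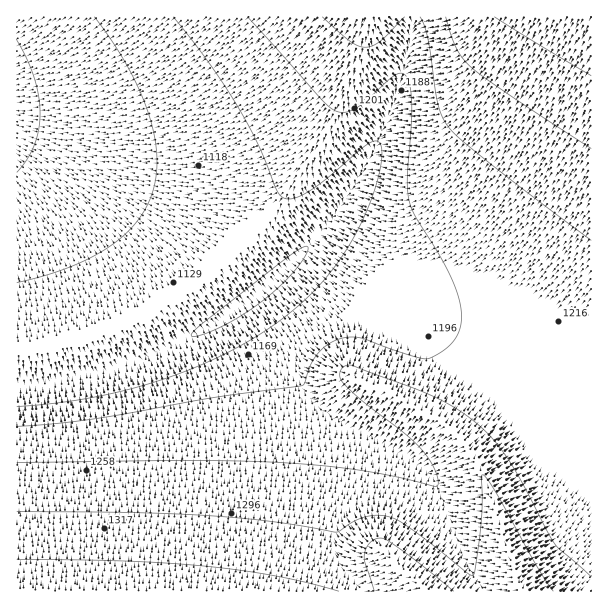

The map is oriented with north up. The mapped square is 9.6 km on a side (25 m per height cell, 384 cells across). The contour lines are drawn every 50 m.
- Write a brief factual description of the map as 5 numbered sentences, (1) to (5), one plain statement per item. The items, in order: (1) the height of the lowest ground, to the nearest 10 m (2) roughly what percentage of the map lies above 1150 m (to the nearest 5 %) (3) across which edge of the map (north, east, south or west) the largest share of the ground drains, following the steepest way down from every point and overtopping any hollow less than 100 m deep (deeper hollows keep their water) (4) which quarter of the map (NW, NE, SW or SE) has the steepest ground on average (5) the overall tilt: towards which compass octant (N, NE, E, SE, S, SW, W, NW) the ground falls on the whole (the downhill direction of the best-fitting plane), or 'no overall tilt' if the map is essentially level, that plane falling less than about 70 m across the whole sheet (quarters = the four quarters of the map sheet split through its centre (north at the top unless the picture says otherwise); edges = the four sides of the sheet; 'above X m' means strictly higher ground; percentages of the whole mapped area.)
(1) About 1040 m is the lowest elevation on the sheet.
(2) Ground above 1150 m makes up about 70 % of the sheet.
(3) The largest share of the runoff leaves by the western edge.
(4) Slopes are steepest in the south-west quarter.
(5) On the whole the ground falls towards the north-west.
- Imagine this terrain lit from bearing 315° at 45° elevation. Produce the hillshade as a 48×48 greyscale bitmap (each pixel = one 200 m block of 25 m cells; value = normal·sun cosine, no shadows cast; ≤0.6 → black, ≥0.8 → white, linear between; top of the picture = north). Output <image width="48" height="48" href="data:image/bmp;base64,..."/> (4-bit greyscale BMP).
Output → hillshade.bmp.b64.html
<image width="48" height="48" href="data:image/bmp;base64,Qk32BAAAAAAAAHYAAAAoAAAAMAAAADAAAAABAAQAAAAAAIAEAAATCwAAEwsAABAAAAAAAAAAAAAAABEREQAiIiIAMzMzAERERABVVVUAZmZmAHd3dwCIiIgAmZmZAKqqqgC7u7sAzMzMAN3d3QDu7u4A////AKqqqqqqqqqqqqqqqpmZiZmamIiaqYZneKqqqqqqqqqqqqqqqqmqmZmZiImqqXZniKqqqqqqqqqqqqqqqqmqqZmYiJqrqGZniKqqqqqqqqqqqqqqqqq8y6mZiJq7mGZ4iKqqqqqqqqqqqqqqqqq93bmZmaq6l2Z4iKqqqqqqqqqqqqqqqqms3cqZmau6hmZ4iKqqqqqqqqqqqqqqqqmrzcqZmau6hmeIiKqqqqqqqqqqqqqqqqmZq7qZmqupdmeIiKqqqqqqqqqqqqqqqqmZmZmZmqqpdmeIiKqqqqqqqqqqqqqqqqmZmZmZmqqYZniIiKqqqqqqqqqqqqqqqpmZmZmZmaqXd3iIiKqqqqqqqqqqqqqqqpmZmZmYiZmHd4iIiLu7u6qqqqqqqqqqqpmZmYiIiJmHeIiIiMzMy7u7qqqqqqqqqZmZmIiIiZiIiIiIiN3d3czLu6qqqqqqqZmYiHeImZmIiIiIiN3d7u3dzLuqqqqqmZmIiIiZmZmYiIiIiLvMzd7u7dy7qqqqmqqYiJmaqZmZiIiIiIiJmrzd7u3cu6qqmrupmZqqqZmYiIiIiGZmZ3ibze7t3LqqmszLqqqqmZmYiIiIiHdmZmZnir3u7cu6qs3cuqqpmZmIiIiIiIiHd2ZVVom97u3Lqr3cuqmZmZiIiIiIiJmZmIdmVVZ5ve7cuqvMupmZmZiIiIiIiKqpmZmHdlVWis7ty6qqqZmZmYiIiIiIiKqqqpmZh3ZUV5ve7LqZmZmZmIiIiIiIiKqqqqqZmYdlRGi97supmZmZiIiIiIiIiKqqqqqqmZmHZEV6zuy6mZmZiIiIiIiIiKqqqqqqmZmYdlRXrO3LqZmYiIiIiIiIiKqqqqqpmZmZh2VEas7cuZmIiIiIiIiIiKqqqqmZmZmZmHZURqzdypmIiIiIiIiIiKqqmZmZmZmZmYhlRHrd26mYiIiIiIiIiKmZmZmZmZmZmZh2REet3LmYiIiIiIiIiJmZmZmZmZmZmZmHZDWL3cqYiIiIiIiIiJmZmZmZmZmZmZmYdUNZzcuZiIiIiIiIiJmZmZmZmZmZmZmYh1NGrNypiIiIiIiIiJmZmZmZmZmZmZmZh2Q0i9y5iIiIiIiIiJmZmZmZmZmZmZmZiHVDWc3KmIiIiIiIiJmZmZmZmZmZmZmZiIZTR7zLmIiIiIiIh5mZmZmZmZmZmZmZiIdkNZzLqYiIiIiHd5mZmZmZmZmZmZmYiIhlNHvMqYiIiIh3d5mZmZmZmZmZmZmIiIh1Q2nMuYiIiId3d5mZmZmZmZmZmYiIiIh2Q0i8uoiIh3d3d5mZmZmZmZmZmIiIiIiHU0asupiId3d3d5mZmZmZmZmYiIiIiIiHZDWbypiId3d3d5mZmZmZmZiIiIiIiIiHZDSLy5iHd3d3d5mZmZmZiIiIiIiIiIiHdUR6u5iHd3d3d4iIiIiIiIiIiIiIiIiIdURpu6iHd3d3d4iIiIiIiIiIiIiIiIiIdkNZu6iHd3d3d4iIiIiIiIiIiIiIiIiIdkNYu6mHd3d3dw=="/>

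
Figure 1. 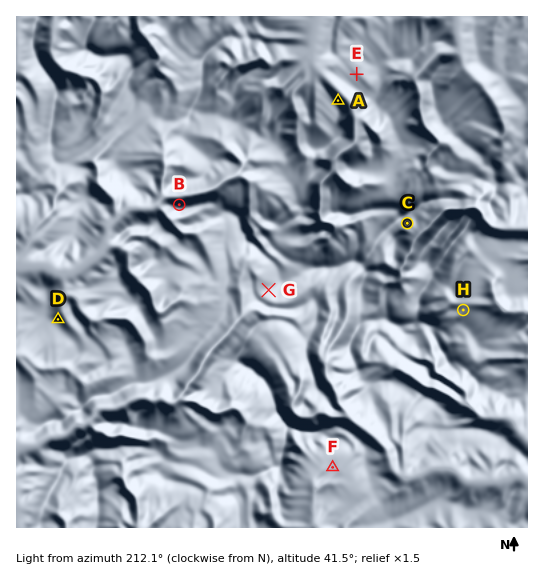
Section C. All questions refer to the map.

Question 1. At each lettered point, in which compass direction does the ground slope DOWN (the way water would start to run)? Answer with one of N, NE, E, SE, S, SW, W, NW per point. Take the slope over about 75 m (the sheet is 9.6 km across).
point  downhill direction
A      NE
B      N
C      SE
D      NE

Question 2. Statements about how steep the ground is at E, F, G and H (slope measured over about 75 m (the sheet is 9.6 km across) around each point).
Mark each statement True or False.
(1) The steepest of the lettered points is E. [False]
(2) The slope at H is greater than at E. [True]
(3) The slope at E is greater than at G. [False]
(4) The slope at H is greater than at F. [True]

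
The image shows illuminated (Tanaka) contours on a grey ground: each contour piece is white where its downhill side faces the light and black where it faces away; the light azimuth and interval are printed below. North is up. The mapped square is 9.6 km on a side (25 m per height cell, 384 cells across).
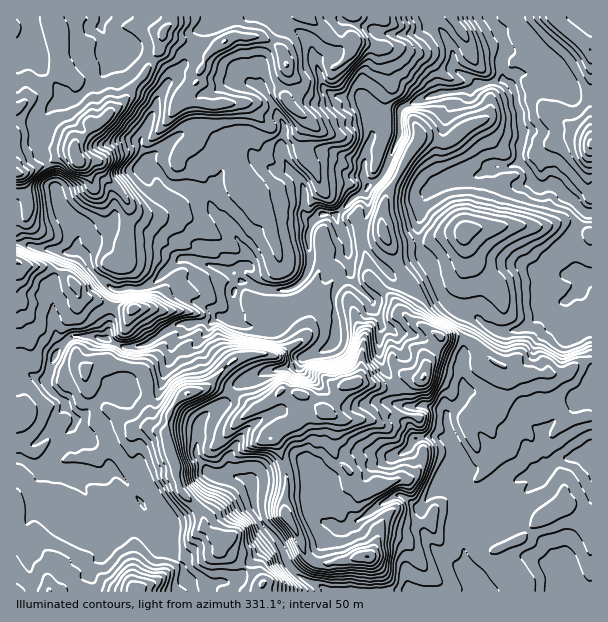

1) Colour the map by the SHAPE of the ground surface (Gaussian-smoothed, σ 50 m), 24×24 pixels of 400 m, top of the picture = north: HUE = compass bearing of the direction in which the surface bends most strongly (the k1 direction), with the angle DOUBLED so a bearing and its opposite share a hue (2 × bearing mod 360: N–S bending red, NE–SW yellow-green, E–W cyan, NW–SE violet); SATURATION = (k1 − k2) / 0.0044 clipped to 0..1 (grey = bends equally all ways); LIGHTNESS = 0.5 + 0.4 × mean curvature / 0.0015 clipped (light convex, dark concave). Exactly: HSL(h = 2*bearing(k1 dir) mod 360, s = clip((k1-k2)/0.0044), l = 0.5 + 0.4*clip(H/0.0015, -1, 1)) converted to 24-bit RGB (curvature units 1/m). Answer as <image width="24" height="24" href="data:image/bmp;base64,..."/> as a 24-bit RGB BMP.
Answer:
<image width="24" height="24" href="data:image/bmp;base64,Qk32BgAAAAAAADYAAAAoAAAAGAAAABgAAAABABgAAAAAAMAGAAATCwAAEwsAAAAAAAAAAAAAUU6XusSEb3GlOW6htt/L4Z7jdCPdcjVFcYc9N6SC5/PYpgCTewYNYWMacHAcHfYJQy1lY79tbmGFfW9zdZlugLp1aWWLpVRdW1yKkKt9mmuARmNvf75Mb1w/gh9QsU661sSnTtaYxF40bgBhmvz8qZP45NL5blLLO7+ziD9mX2SBknWlqrtjf3lDYHFfq45nYJxngn5qfnhvc2d2fpNqh2JsODZi39aOmuPOz7PoMgEq0P/MUzRzRG4xepc35Hl1OUydXsV0V1x6bYlvmWWZv3SfYH+FaqyBaJ+WhHx/hHuCenZ/gZB5eVlzdzJYq/3Hyq2NUhg5PRq77fawYUNxpGqLTaUP1v8CEANo3G6EYFGDeIR1cIOGeYmYuI61apiob4SgjmdpiGRlg4hsiWRuZjt62fvOKXVBVTIaeDNTLT5T8+eTWU9ynnFdeLji2aj61Mj3FEQ9iFmUpopvYoJgUnxgqqx9YmeYnGpUQ4yhkHydfnKMm3pfRTZn5frRSwdahsM1qiUqLmgjn9AkYz9ee9RwhoI4IzoQ62FCREXTWjtxssFwgIyWW3aMXZs1e3M6bpZiOLi1Rk6ef1x0tYO/O1/A8fe4DhM/7anIAKC27NjzzW3PO3h6uqNWdX5Gidq6EJkAEKATiD68galmkHh1XleUuIWghWKOoY6xSonHlCZdaK6DV4+DNJOb/7OwFTQaF1As857nLuEXmG9PjZPddNjmOdzlpzAn2v4AVgpwS8FsmnOSk5NrkGd1ZI90f32vmrlkew5vh8JyWJdvb2xhPM44KoPj79D7NWb1HHE0V2Le0eX38gDs8bD3qK/qThbt6qPlVd7KM22GkXpdo4V2YYWQpplqRn1SvZlqCUJjzeGsrp3bhbHj67ngG2hpc3487Z7Ix5b1Of+jAjMAFsEDWSFV/OKbXgaxOEzA76elHCxRlsW7oqfbZZDcf5/n5azunKNvTiOqV50ALTECu10ADzMAIKsUI7vBgdeSnZUzc0Mf91CpPKDRDhsl//jMAAlPr3Yg/ODPLV32WNiFQk8RxX4sUjIqWIEsfqyHW0KP27DDNVTCzs3+1c71X6X/EekAU10JhT0vcYBrYIlYrXNfKkOOffEotiPWxPjnoJsyTxwVbyg5rM6bOn5yg2WEjXmMa6lNPTRe1PHWBCTZKDMAb4EBlCsqn0tMgWqzGYywt24JAZoNu4KNPdKipRVpOe1lyo0uZSVjmHt5bYyOscifV016b5aEUZ2f1dX2a6/z3VhEvQityNDieaa9GIo0l1Ymq0gsIyx+1aa3veHRAm6kNF2RwuBofzUsVMNDZTxpq514aK1piXVJcEdGhYhkl1xJSS4CfocIYCJmUJldw7WLiGBumEmVZomveLm6ZDWVk8KMtsiKIwDLMx1tzTw81u/JMSeNnGOuxsWjm2pxh2ZyipVnQ3tatmeJmeq/OESIcDdXdpg8xrs8Zoa0f3yre6KngD90daSTjq2DuYVTKWkAEQB7MIbk8/PNGSRFbIasyM3WoKHXtK3is6zjvKHeF8++kes2Gg0mnzRikeiboPrdcjGEjXBehklMXl+NiKCJiJ+Nj0K49WjTNejlAFJK++LQIjM/NXJDiqdLfl9IbnA1YlotezcY1j8k5Mj3Rgl8xu+ybvqZEUgQYjZjuGFuaqCnXI2NlKmElpxQaRFWteyuspVbegGtAM0f2FVPSWY+WHI4TG4t0sojuhdgREyGx4ZeoINETTed9PnSmakLqCbEVRClN5g8l3+Le3WDi29fpJJIbiG7nnsu1dRMEmOCAKul/M/QTWPQvXqUUoiCUcbIXFXCfl2nzrLqoZ1IP4uFzlKV+NPrV56TCUVl8n5qUFombmsyY3Q7WNxWgAzH1/Tzho3QVyOMB/nynvnKVzyo1Zbd4LrpQHixaCuEcbGRXtN40IHMUXuGNHI6hb5O9LTbFEFi33ykXnnuocT1oqfteQKuvvarjJcnZV4VTi1W1oJZA0EAX2QJOmUR3byEZB2Cdr9yio5ql5RIh3xfol5/gKiWTH1nhV9Z66q+EUE337GdO2VLdFU9UzN8suqUdwyc9OjXGjU+obdwsnSEPKW72hTWO/IATQ9lirNpfmRuxGJHboBooqxsbYGGYXGMe2pev0hKVcWnPLG563m7OYA9LbGb4dCnQiJt0G1zY53wssbfqqzam4LIJTDOgMuYJSOLmH12ajxQh9mLbWSKobeBZ3SSRi6fqmluUJ6r5rmeK3Z/N6YzfF3swDzLtShiadOWLKqRziQYqMckR34ibyZenOyVaCxnd0imnECilN28Ubd5"/>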